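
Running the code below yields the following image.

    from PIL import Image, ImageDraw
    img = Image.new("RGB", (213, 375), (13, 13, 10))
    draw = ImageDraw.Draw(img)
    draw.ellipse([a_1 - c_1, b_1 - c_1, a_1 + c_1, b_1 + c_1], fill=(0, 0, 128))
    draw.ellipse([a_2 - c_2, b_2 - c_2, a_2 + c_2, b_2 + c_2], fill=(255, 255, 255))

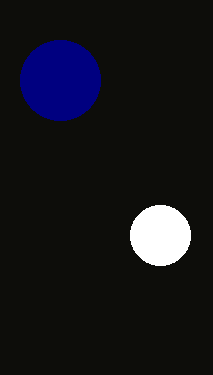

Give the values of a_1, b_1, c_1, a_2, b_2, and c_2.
a_1 = 60
b_1 = 80
c_1 = 40
a_2 = 160
b_2 = 235
c_2 = 30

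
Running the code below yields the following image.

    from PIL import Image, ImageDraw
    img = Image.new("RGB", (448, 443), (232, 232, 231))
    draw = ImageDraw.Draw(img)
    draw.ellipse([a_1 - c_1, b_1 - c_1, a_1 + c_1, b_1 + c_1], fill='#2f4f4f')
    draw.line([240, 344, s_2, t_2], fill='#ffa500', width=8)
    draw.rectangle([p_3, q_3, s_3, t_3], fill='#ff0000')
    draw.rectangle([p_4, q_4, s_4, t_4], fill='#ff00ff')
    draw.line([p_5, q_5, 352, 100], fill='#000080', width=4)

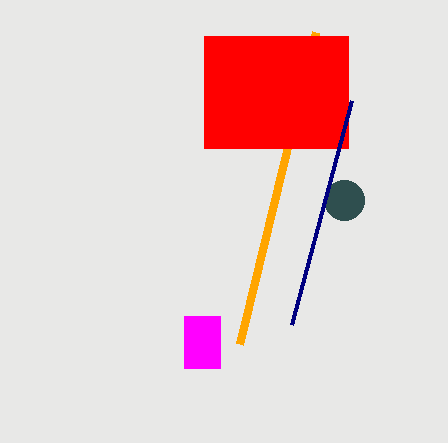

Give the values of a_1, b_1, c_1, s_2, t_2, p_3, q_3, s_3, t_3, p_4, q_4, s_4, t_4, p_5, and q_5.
a_1 = 344; b_1 = 200; c_1 = 20; s_2 = 316; t_2 = 32; p_3 = 204; q_3 = 36; s_3 = 348; t_3 = 148; p_4 = 184; q_4 = 316; s_4 = 220; t_4 = 368; p_5 = 292; q_5 = 324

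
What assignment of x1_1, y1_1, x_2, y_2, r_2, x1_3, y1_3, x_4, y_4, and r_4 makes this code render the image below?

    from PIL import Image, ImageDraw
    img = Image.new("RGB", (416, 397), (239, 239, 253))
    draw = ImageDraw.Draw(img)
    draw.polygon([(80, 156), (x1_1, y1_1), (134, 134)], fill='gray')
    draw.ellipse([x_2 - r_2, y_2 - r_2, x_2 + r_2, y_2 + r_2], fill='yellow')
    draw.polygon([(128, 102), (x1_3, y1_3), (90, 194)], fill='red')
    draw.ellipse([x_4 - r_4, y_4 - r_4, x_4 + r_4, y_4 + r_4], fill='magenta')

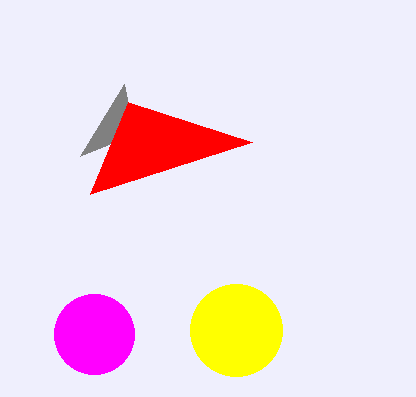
x1_1 = 124, y1_1 = 84, x_2 = 236, y_2 = 330, r_2 = 46, x1_3 = 252, y1_3 = 142, x_4 = 94, y_4 = 334, r_4 = 40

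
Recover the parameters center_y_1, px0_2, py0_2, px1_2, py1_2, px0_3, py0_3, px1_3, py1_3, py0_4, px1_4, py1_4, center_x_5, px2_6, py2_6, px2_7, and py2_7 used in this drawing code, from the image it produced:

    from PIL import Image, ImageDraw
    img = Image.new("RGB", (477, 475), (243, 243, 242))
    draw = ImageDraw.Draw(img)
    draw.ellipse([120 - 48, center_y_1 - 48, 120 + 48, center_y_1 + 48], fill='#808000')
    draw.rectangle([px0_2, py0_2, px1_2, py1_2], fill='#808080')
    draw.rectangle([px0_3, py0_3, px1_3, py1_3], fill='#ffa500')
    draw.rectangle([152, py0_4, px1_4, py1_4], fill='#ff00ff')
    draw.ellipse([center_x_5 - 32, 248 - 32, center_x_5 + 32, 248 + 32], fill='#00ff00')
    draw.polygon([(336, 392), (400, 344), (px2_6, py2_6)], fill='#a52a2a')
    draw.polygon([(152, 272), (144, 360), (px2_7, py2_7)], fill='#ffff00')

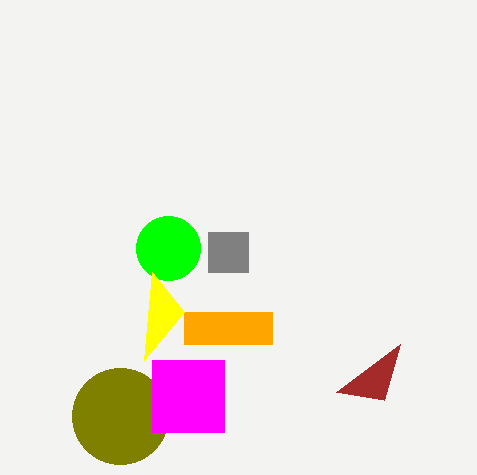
center_y_1 = 416; px0_2 = 208; py0_2 = 232; px1_2 = 248; py1_2 = 272; px0_3 = 184; py0_3 = 312; px1_3 = 272; py1_3 = 344; py0_4 = 360; px1_4 = 224; py1_4 = 432; center_x_5 = 168; px2_6 = 384; py2_6 = 400; px2_7 = 184; py2_7 = 312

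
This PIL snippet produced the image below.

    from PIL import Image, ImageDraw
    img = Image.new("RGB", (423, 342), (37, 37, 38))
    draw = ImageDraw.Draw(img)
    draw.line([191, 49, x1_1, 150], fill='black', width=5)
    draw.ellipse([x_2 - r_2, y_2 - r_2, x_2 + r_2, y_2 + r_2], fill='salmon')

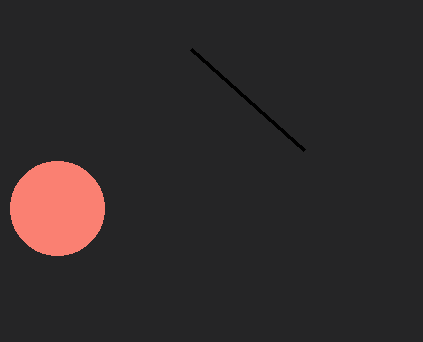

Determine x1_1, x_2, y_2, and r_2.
x1_1 = 304, x_2 = 57, y_2 = 208, r_2 = 47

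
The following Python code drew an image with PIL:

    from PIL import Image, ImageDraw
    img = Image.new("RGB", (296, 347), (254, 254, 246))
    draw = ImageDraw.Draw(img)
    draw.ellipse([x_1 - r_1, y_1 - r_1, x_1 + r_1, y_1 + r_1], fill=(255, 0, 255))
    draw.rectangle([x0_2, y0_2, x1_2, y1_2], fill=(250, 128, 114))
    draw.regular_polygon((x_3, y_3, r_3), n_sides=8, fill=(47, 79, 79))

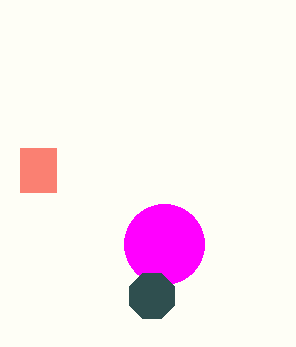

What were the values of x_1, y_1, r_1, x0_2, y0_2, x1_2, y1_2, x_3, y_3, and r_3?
x_1 = 164
y_1 = 244
r_1 = 40
x0_2 = 20
y0_2 = 148
x1_2 = 56
y1_2 = 192
x_3 = 152
y_3 = 296
r_3 = 24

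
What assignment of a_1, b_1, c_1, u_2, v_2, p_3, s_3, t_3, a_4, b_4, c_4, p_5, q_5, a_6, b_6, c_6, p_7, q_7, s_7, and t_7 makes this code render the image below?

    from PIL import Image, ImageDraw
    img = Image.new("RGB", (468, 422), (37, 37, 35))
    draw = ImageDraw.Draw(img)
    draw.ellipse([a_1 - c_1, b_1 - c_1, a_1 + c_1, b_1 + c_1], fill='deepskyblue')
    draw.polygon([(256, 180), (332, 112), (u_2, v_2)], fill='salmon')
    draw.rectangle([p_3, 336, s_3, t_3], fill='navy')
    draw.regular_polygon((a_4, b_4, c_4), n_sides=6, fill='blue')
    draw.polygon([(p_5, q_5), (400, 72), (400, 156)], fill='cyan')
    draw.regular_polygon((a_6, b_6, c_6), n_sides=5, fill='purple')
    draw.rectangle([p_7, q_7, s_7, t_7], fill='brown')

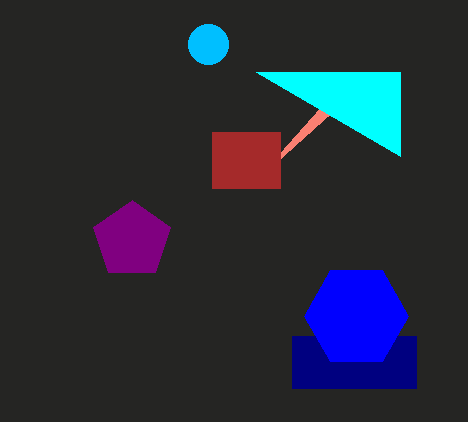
a_1 = 208
b_1 = 44
c_1 = 20
u_2 = 352
v_2 = 72
p_3 = 292
s_3 = 416
t_3 = 388
a_4 = 356
b_4 = 316
c_4 = 52
p_5 = 256
q_5 = 72
a_6 = 132
b_6 = 240
c_6 = 40
p_7 = 212
q_7 = 132
s_7 = 280
t_7 = 188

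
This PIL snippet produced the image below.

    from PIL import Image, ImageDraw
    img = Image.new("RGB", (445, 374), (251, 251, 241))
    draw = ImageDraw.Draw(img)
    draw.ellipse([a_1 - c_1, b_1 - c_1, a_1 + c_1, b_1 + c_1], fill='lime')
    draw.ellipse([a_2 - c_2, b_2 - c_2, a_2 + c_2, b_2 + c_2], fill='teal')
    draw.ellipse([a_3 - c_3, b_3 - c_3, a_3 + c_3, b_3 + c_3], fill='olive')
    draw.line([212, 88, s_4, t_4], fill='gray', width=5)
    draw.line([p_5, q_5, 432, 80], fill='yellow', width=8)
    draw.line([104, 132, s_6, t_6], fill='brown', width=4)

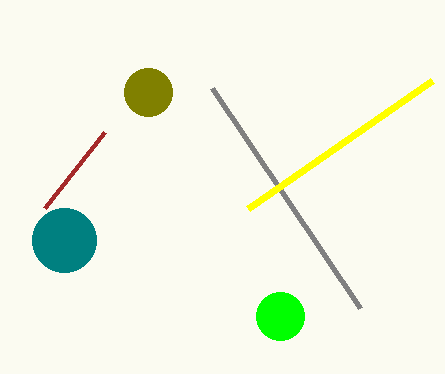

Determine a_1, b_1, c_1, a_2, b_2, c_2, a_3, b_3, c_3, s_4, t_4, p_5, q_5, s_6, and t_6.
a_1 = 280, b_1 = 316, c_1 = 24, a_2 = 64, b_2 = 240, c_2 = 32, a_3 = 148, b_3 = 92, c_3 = 24, s_4 = 360, t_4 = 308, p_5 = 248, q_5 = 208, s_6 = 44, t_6 = 208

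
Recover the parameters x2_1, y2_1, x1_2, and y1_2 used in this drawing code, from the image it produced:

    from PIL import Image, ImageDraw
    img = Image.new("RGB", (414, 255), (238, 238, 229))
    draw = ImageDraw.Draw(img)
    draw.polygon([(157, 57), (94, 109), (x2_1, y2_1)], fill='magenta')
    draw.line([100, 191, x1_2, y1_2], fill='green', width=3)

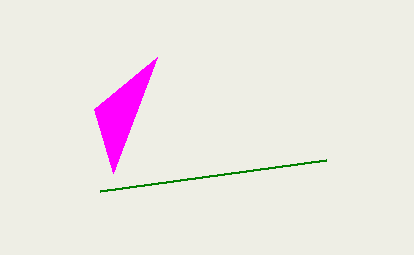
x2_1 = 113; y2_1 = 173; x1_2 = 326; y1_2 = 160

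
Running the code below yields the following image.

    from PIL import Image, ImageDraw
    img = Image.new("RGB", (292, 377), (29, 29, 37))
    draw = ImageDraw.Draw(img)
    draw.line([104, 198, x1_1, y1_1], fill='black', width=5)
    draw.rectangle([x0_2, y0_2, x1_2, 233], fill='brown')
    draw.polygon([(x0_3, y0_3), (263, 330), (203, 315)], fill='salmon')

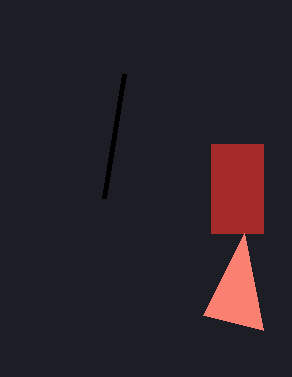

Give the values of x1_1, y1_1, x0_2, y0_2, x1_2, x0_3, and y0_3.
x1_1 = 124
y1_1 = 74
x0_2 = 211
y0_2 = 144
x1_2 = 263
x0_3 = 244
y0_3 = 233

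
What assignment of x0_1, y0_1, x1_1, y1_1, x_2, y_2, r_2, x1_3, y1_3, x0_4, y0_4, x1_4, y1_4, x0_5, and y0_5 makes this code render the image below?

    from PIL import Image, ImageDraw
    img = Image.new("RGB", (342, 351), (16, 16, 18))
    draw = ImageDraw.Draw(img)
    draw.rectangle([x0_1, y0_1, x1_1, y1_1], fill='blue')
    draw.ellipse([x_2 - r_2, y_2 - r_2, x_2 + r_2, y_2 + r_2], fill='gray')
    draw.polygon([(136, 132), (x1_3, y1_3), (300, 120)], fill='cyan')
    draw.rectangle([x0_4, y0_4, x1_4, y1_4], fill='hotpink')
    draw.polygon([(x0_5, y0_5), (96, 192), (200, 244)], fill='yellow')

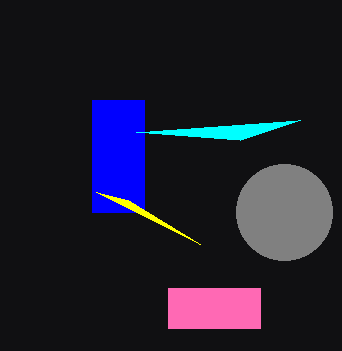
x0_1 = 92
y0_1 = 100
x1_1 = 144
y1_1 = 212
x_2 = 284
y_2 = 212
r_2 = 48
x1_3 = 240
y1_3 = 140
x0_4 = 168
y0_4 = 288
x1_4 = 260
y1_4 = 328
x0_5 = 128
y0_5 = 200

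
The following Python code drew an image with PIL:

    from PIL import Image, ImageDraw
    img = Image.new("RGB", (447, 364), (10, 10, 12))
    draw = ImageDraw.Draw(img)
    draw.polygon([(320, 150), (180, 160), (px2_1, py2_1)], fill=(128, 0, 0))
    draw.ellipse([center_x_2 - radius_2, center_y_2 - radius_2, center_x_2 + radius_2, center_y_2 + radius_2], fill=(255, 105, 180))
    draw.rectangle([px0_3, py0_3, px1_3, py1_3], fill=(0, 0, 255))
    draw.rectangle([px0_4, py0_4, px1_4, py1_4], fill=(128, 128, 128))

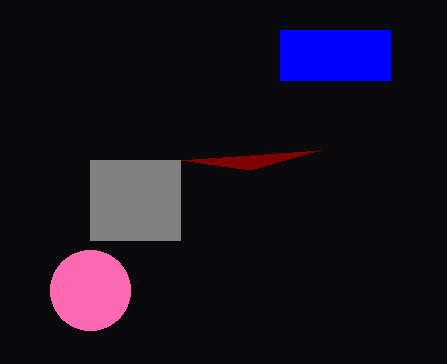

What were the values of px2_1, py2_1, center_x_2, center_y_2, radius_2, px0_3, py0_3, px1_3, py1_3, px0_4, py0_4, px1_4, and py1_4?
px2_1 = 250, py2_1 = 170, center_x_2 = 90, center_y_2 = 290, radius_2 = 40, px0_3 = 280, py0_3 = 30, px1_3 = 390, py1_3 = 80, px0_4 = 90, py0_4 = 160, px1_4 = 180, py1_4 = 240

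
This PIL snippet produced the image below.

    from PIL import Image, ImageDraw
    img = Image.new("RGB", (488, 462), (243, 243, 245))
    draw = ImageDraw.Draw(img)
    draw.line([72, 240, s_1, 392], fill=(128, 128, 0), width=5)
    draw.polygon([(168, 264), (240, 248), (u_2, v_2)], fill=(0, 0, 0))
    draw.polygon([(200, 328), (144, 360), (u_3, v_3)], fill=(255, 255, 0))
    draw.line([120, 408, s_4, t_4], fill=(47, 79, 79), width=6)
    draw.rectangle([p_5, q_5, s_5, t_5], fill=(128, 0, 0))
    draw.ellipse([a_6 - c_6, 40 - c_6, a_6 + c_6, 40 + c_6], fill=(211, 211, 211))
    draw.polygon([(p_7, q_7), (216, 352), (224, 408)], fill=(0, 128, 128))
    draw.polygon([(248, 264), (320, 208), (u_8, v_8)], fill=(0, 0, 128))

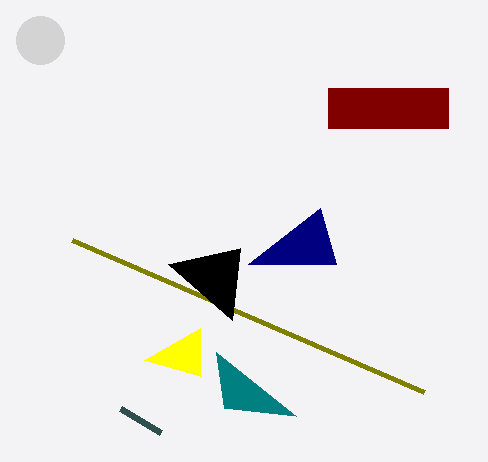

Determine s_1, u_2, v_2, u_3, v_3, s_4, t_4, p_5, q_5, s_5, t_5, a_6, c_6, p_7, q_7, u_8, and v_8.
s_1 = 424
u_2 = 232
v_2 = 320
u_3 = 200
v_3 = 376
s_4 = 160
t_4 = 432
p_5 = 328
q_5 = 88
s_5 = 448
t_5 = 128
a_6 = 40
c_6 = 24
p_7 = 296
q_7 = 416
u_8 = 336
v_8 = 264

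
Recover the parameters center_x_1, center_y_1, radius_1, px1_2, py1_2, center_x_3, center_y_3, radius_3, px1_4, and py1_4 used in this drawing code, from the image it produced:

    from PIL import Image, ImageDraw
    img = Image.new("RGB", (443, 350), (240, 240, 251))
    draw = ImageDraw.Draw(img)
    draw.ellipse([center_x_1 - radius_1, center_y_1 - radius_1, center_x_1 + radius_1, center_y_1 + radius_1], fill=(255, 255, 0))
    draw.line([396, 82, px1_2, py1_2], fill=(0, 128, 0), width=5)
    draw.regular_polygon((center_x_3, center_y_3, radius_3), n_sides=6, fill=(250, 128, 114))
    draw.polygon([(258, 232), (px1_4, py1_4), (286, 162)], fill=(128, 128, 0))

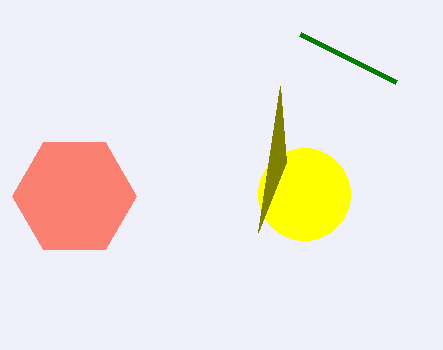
center_x_1 = 304, center_y_1 = 194, radius_1 = 46, px1_2 = 300, py1_2 = 34, center_x_3 = 74, center_y_3 = 196, radius_3 = 62, px1_4 = 280, py1_4 = 86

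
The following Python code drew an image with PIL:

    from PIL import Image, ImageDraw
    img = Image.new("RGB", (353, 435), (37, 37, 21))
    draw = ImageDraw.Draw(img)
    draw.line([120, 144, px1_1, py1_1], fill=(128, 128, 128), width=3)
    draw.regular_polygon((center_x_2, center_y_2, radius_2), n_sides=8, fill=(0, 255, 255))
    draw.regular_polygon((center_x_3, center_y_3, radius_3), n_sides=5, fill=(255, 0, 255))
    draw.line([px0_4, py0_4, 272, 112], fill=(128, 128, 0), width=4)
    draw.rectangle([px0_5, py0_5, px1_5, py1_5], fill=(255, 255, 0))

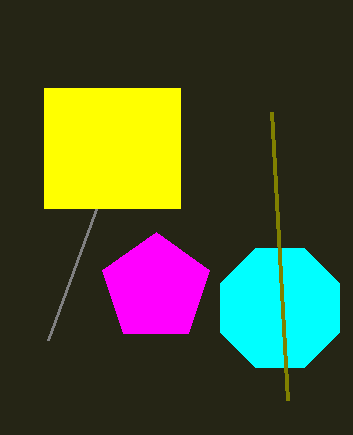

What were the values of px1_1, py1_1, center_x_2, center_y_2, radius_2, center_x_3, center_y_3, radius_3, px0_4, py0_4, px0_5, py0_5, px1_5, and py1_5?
px1_1 = 48; py1_1 = 340; center_x_2 = 280; center_y_2 = 308; radius_2 = 64; center_x_3 = 156; center_y_3 = 288; radius_3 = 56; px0_4 = 288; py0_4 = 400; px0_5 = 44; py0_5 = 88; px1_5 = 180; py1_5 = 208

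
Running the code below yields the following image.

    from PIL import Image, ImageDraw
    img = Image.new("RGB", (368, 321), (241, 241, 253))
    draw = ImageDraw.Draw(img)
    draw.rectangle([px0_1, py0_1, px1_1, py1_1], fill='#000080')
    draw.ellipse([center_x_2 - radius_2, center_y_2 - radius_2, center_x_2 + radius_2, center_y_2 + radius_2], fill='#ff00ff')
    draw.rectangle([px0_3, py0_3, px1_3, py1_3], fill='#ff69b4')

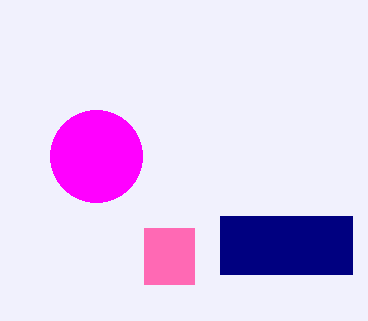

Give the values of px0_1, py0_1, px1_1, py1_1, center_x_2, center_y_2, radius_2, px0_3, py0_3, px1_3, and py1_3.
px0_1 = 220
py0_1 = 216
px1_1 = 352
py1_1 = 274
center_x_2 = 96
center_y_2 = 156
radius_2 = 46
px0_3 = 144
py0_3 = 228
px1_3 = 194
py1_3 = 284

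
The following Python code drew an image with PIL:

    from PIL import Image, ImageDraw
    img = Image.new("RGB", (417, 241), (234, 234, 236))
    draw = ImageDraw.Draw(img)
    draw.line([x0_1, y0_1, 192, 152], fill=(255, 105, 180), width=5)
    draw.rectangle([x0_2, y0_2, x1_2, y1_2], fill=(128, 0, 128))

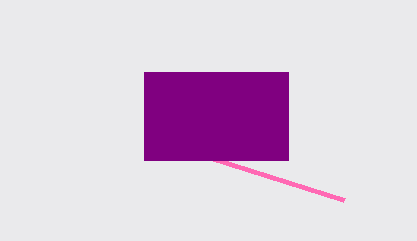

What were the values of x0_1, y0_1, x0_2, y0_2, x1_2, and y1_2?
x0_1 = 344; y0_1 = 200; x0_2 = 144; y0_2 = 72; x1_2 = 288; y1_2 = 160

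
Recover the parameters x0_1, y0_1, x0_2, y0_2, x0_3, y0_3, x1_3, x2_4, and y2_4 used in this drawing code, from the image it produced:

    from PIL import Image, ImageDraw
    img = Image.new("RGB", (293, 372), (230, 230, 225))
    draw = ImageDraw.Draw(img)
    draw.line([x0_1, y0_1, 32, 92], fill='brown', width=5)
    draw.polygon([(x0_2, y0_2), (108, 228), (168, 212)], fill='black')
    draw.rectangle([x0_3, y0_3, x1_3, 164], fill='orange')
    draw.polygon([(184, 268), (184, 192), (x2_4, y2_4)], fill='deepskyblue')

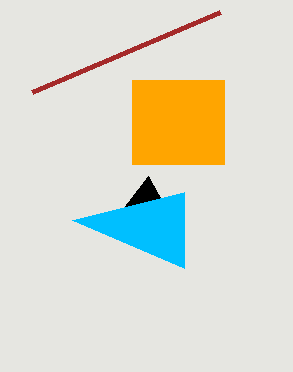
x0_1 = 220
y0_1 = 12
x0_2 = 148
y0_2 = 176
x0_3 = 132
y0_3 = 80
x1_3 = 224
x2_4 = 72
y2_4 = 220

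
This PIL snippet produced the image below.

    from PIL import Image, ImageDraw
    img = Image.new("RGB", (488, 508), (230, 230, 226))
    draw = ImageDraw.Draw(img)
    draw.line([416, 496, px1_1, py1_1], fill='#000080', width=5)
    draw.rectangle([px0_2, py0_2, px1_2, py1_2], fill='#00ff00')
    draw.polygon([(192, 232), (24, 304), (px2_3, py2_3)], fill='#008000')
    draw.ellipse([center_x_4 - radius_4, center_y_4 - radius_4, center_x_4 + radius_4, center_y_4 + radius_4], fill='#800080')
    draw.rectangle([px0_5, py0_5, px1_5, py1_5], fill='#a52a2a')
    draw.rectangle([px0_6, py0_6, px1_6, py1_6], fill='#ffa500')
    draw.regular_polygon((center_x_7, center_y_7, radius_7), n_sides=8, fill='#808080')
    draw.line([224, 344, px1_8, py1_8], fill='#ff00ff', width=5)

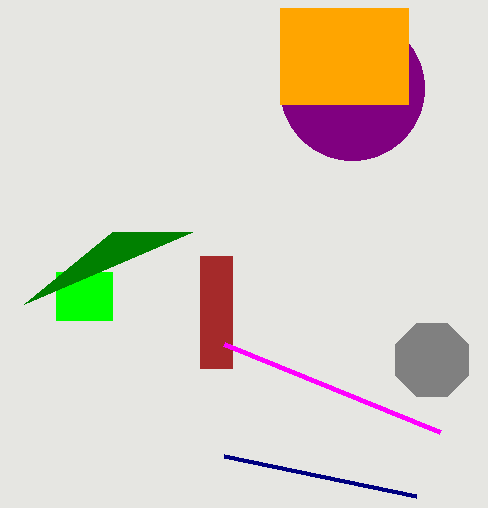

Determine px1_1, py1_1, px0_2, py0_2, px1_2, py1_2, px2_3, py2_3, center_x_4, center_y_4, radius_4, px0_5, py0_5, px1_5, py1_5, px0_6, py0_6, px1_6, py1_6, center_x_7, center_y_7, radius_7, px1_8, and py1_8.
px1_1 = 224; py1_1 = 456; px0_2 = 56; py0_2 = 272; px1_2 = 112; py1_2 = 320; px2_3 = 112; py2_3 = 232; center_x_4 = 352; center_y_4 = 88; radius_4 = 72; px0_5 = 200; py0_5 = 256; px1_5 = 232; py1_5 = 368; px0_6 = 280; py0_6 = 8; px1_6 = 408; py1_6 = 104; center_x_7 = 432; center_y_7 = 360; radius_7 = 40; px1_8 = 440; py1_8 = 432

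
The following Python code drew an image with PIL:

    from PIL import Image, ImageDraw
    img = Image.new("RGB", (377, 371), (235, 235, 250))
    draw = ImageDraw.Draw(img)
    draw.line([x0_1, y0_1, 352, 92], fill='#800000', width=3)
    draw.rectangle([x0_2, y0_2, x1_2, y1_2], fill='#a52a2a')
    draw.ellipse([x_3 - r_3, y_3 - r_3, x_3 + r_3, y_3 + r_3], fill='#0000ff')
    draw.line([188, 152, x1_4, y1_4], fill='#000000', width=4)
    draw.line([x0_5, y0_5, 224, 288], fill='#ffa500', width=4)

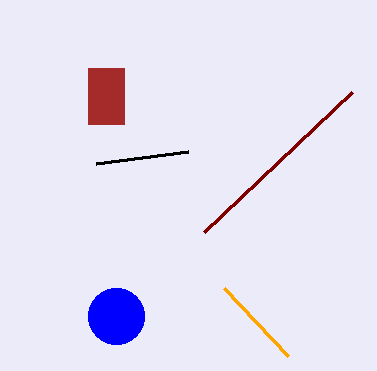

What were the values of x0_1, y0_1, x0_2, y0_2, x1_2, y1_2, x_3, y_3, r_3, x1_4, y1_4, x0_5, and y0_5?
x0_1 = 204, y0_1 = 232, x0_2 = 88, y0_2 = 68, x1_2 = 124, y1_2 = 124, x_3 = 116, y_3 = 316, r_3 = 28, x1_4 = 96, y1_4 = 164, x0_5 = 288, y0_5 = 356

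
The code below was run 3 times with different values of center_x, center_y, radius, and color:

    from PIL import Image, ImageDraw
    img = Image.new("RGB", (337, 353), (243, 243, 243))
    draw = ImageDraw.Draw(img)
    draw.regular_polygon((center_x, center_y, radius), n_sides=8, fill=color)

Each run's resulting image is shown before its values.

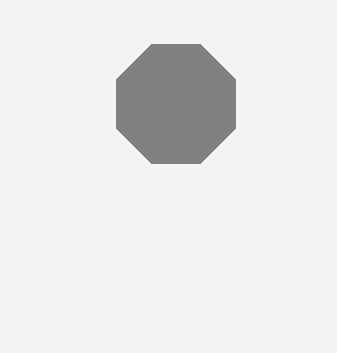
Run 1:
center_x = 176, center_y = 104, radius = 64, color = 'gray'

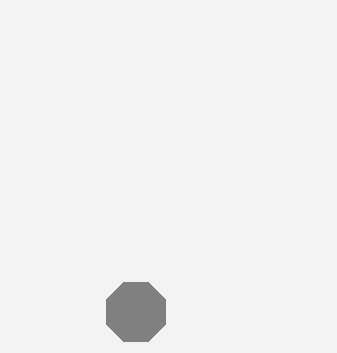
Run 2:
center_x = 136
center_y = 312
radius = 32
color = 'gray'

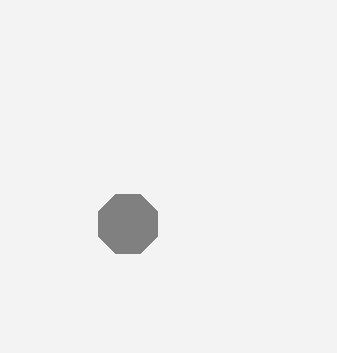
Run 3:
center_x = 128
center_y = 224
radius = 32
color = 'gray'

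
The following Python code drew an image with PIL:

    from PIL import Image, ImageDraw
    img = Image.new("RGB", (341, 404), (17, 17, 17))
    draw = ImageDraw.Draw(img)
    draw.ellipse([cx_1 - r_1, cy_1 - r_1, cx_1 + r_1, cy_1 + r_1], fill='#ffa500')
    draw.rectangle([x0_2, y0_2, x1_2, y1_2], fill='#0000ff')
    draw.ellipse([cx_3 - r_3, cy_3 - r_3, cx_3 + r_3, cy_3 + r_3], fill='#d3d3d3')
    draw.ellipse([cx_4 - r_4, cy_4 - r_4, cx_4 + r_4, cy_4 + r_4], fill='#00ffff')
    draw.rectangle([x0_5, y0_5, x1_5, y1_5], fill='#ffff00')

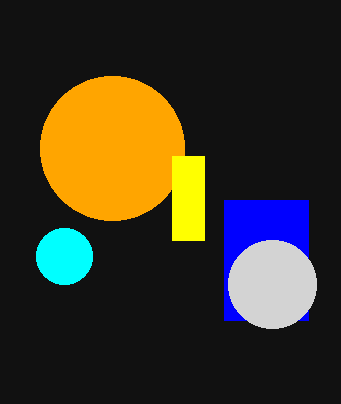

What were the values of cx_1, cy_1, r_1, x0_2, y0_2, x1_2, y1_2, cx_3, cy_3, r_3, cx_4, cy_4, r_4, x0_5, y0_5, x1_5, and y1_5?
cx_1 = 112; cy_1 = 148; r_1 = 72; x0_2 = 224; y0_2 = 200; x1_2 = 308; y1_2 = 320; cx_3 = 272; cy_3 = 284; r_3 = 44; cx_4 = 64; cy_4 = 256; r_4 = 28; x0_5 = 172; y0_5 = 156; x1_5 = 204; y1_5 = 240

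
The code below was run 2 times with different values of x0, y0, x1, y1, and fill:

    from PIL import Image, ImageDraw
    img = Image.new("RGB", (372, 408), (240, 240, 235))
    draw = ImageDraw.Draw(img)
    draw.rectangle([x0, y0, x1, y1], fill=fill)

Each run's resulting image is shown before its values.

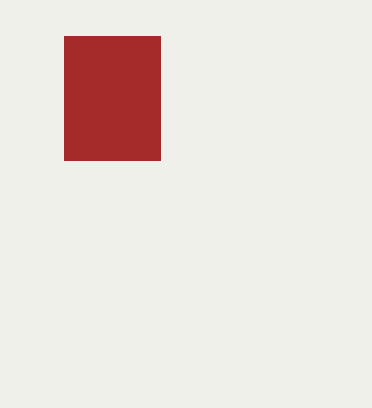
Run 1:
x0 = 64, y0 = 36, x1 = 160, y1 = 160, fill = 'brown'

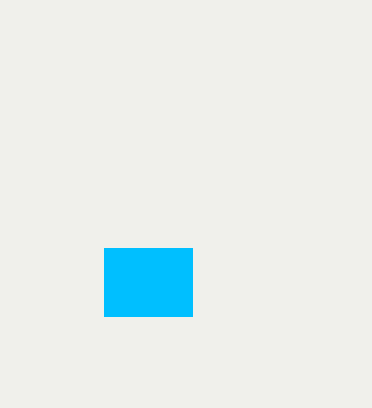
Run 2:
x0 = 104; y0 = 248; x1 = 192; y1 = 316; fill = 'deepskyblue'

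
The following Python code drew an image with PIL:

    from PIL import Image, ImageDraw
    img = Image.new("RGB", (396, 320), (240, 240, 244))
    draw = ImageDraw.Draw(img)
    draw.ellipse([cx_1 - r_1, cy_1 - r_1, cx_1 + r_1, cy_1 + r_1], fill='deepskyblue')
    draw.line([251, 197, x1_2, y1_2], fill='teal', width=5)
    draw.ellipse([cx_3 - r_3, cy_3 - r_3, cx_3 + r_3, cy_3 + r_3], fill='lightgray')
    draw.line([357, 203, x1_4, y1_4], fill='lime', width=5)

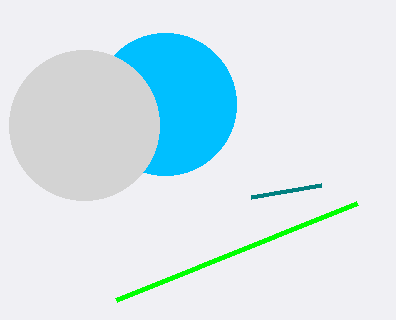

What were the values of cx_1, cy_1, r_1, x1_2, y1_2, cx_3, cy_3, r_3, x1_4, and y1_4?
cx_1 = 165, cy_1 = 104, r_1 = 71, x1_2 = 321, y1_2 = 185, cx_3 = 84, cy_3 = 125, r_3 = 75, x1_4 = 116, y1_4 = 300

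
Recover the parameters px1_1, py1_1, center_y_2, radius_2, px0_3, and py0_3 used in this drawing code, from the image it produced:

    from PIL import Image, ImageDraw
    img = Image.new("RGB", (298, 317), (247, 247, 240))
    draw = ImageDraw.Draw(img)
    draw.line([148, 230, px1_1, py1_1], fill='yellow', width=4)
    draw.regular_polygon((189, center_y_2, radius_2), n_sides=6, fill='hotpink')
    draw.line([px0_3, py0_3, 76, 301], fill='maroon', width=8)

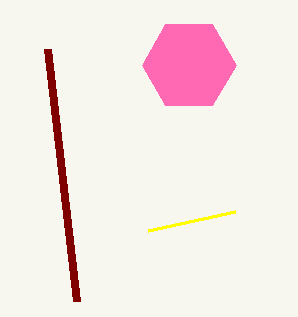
px1_1 = 235
py1_1 = 211
center_y_2 = 65
radius_2 = 47
px0_3 = 47
py0_3 = 49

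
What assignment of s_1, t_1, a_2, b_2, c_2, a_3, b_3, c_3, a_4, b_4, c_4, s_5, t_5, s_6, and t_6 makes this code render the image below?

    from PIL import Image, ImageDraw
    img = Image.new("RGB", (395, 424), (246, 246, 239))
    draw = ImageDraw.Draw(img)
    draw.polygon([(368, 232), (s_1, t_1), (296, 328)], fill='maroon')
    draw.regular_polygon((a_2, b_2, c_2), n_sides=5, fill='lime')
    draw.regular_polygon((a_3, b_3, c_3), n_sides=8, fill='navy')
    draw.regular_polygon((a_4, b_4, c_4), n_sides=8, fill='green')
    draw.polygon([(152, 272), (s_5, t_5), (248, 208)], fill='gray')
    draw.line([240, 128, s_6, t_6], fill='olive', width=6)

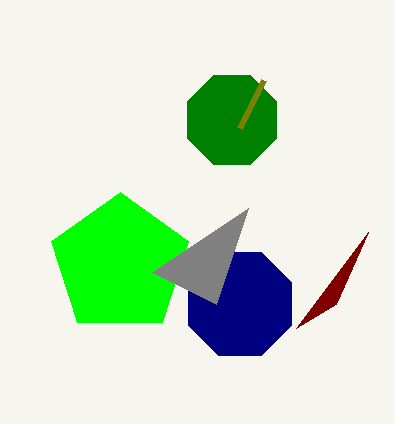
s_1 = 336; t_1 = 304; a_2 = 120; b_2 = 264; c_2 = 72; a_3 = 240; b_3 = 304; c_3 = 56; a_4 = 232; b_4 = 120; c_4 = 48; s_5 = 216; t_5 = 304; s_6 = 264; t_6 = 80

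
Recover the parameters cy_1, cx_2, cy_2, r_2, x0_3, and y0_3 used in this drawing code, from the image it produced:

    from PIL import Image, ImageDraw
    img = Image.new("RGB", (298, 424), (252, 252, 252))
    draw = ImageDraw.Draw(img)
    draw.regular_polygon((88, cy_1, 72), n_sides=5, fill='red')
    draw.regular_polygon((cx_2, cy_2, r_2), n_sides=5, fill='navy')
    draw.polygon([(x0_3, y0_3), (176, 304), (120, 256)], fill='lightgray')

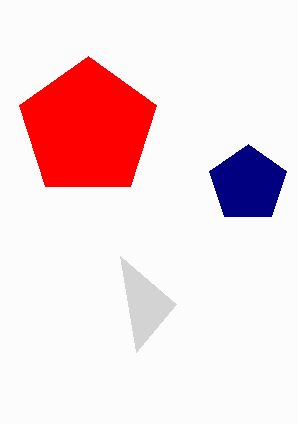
cy_1 = 128; cx_2 = 248; cy_2 = 184; r_2 = 40; x0_3 = 136; y0_3 = 352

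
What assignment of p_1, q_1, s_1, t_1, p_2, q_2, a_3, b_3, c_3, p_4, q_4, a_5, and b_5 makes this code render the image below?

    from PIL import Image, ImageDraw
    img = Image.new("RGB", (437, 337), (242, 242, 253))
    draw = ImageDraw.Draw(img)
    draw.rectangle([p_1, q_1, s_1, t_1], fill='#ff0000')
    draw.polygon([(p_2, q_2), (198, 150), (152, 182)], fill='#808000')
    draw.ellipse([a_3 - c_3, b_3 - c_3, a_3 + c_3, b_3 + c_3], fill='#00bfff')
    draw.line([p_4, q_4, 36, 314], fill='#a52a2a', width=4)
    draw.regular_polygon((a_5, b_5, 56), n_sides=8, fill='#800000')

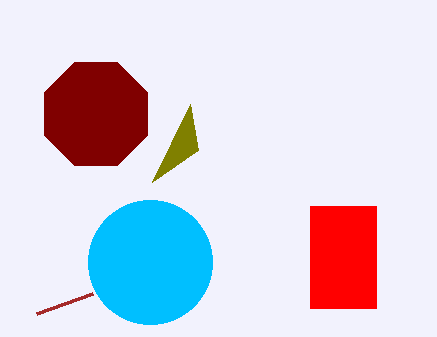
p_1 = 310
q_1 = 206
s_1 = 376
t_1 = 308
p_2 = 190
q_2 = 104
a_3 = 150
b_3 = 262
c_3 = 62
p_4 = 92
q_4 = 294
a_5 = 96
b_5 = 114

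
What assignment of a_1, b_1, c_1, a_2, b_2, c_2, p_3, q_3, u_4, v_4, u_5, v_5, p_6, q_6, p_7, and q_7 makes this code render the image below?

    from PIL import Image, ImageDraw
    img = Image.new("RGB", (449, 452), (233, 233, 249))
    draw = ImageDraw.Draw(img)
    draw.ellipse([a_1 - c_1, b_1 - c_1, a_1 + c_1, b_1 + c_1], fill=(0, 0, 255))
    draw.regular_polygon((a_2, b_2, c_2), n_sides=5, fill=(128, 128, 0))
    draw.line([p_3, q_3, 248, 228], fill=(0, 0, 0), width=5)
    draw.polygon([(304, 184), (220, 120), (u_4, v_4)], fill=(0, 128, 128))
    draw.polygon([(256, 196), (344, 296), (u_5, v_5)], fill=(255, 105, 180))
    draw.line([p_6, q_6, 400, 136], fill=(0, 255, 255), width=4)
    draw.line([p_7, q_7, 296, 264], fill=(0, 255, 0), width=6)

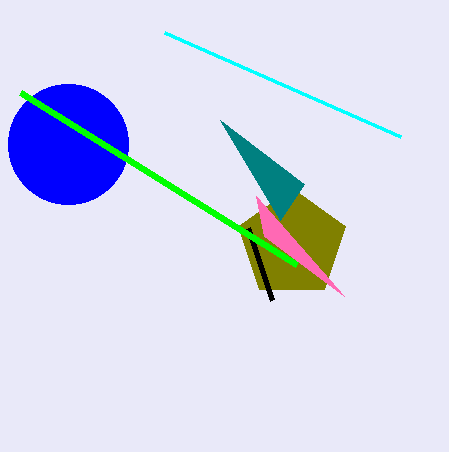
a_1 = 68, b_1 = 144, c_1 = 60, a_2 = 292, b_2 = 244, c_2 = 56, p_3 = 272, q_3 = 300, u_4 = 280, v_4 = 220, u_5 = 264, v_5 = 236, p_6 = 164, q_6 = 32, p_7 = 20, q_7 = 92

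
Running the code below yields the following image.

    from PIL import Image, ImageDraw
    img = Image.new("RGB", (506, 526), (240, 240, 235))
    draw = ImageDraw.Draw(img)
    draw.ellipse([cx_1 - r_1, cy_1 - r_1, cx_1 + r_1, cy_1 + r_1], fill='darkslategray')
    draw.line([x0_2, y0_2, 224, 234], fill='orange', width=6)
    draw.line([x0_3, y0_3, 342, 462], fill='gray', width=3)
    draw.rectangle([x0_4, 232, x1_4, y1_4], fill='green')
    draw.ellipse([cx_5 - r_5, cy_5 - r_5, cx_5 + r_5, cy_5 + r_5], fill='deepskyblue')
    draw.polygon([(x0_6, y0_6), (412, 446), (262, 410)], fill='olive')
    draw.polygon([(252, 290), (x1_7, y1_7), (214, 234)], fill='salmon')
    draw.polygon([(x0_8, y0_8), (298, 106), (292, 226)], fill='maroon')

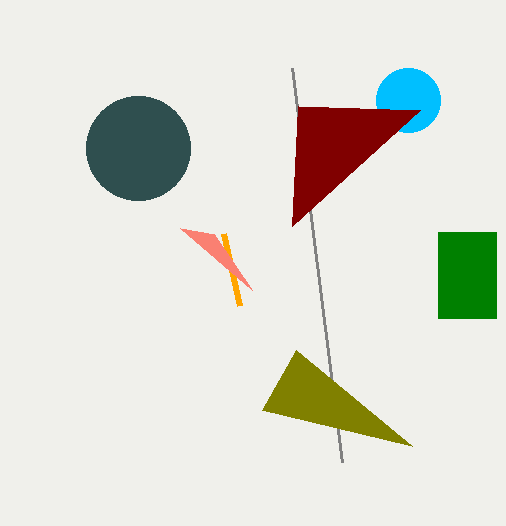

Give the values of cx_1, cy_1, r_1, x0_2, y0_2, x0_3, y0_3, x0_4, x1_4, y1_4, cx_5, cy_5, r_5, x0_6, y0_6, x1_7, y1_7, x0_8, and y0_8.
cx_1 = 138, cy_1 = 148, r_1 = 52, x0_2 = 240, y0_2 = 306, x0_3 = 292, y0_3 = 68, x0_4 = 438, x1_4 = 496, y1_4 = 318, cx_5 = 408, cy_5 = 100, r_5 = 32, x0_6 = 296, y0_6 = 350, x1_7 = 180, y1_7 = 228, x0_8 = 420, y0_8 = 110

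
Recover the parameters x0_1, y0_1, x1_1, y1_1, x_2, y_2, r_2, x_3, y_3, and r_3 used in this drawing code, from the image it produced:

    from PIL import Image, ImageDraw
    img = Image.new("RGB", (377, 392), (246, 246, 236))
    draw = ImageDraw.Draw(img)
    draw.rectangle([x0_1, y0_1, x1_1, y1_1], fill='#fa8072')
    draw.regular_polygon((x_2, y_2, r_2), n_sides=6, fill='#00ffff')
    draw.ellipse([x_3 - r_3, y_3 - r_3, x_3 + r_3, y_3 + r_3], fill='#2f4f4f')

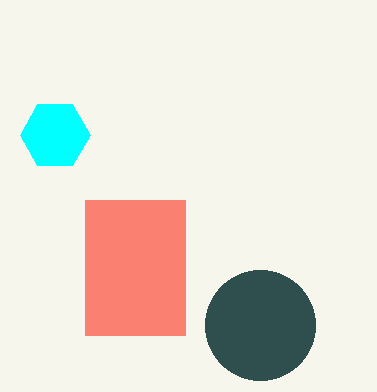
x0_1 = 85, y0_1 = 200, x1_1 = 185, y1_1 = 335, x_2 = 55, y_2 = 135, r_2 = 35, x_3 = 260, y_3 = 325, r_3 = 55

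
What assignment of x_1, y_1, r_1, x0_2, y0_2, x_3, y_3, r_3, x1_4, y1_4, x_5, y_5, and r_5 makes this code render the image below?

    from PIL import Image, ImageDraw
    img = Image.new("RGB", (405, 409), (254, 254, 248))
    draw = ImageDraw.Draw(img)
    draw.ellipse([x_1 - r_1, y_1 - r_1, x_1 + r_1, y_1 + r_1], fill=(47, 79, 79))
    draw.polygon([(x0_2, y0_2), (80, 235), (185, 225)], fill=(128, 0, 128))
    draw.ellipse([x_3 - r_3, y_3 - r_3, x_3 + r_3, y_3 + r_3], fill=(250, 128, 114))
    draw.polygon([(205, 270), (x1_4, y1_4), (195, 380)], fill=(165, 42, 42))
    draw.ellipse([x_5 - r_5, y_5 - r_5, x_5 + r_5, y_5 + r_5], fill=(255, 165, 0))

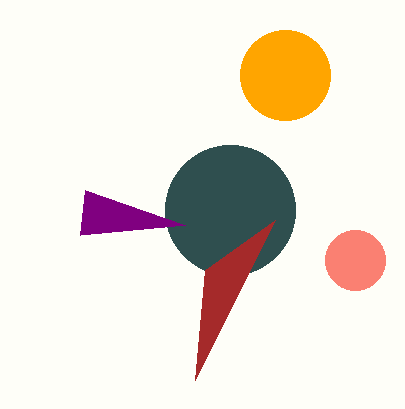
x_1 = 230, y_1 = 210, r_1 = 65, x0_2 = 85, y0_2 = 190, x_3 = 355, y_3 = 260, r_3 = 30, x1_4 = 275, y1_4 = 220, x_5 = 285, y_5 = 75, r_5 = 45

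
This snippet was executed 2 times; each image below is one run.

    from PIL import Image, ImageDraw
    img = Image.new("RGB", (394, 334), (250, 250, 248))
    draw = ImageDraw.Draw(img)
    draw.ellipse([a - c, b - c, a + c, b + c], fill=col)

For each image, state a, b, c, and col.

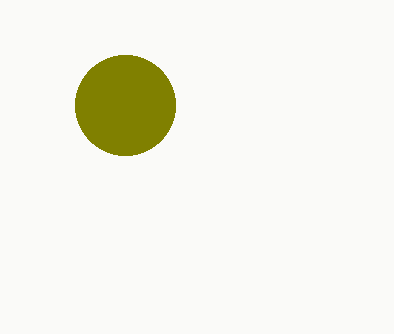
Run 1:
a = 125
b = 105
c = 50
col = 'olive'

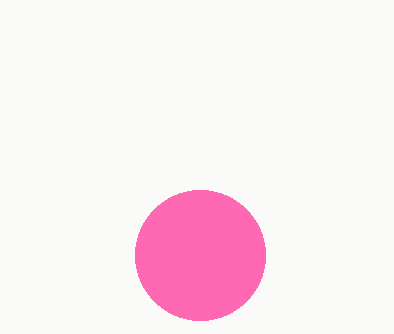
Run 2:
a = 200
b = 255
c = 65
col = 'hotpink'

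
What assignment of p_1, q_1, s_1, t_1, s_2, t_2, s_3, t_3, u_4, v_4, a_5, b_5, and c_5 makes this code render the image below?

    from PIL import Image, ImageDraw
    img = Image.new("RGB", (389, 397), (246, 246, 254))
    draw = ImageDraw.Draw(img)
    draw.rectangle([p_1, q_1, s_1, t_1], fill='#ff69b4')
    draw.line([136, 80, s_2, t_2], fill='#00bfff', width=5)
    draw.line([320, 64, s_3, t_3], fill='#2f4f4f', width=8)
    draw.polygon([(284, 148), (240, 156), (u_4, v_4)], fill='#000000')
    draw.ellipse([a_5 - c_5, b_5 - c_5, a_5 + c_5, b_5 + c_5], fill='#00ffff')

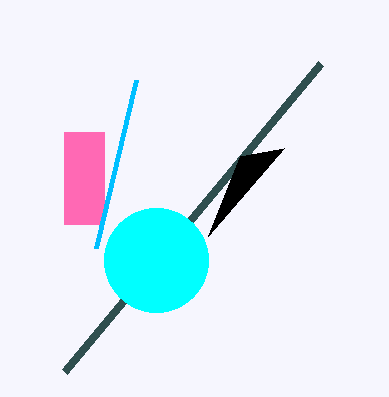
p_1 = 64; q_1 = 132; s_1 = 104; t_1 = 224; s_2 = 96; t_2 = 248; s_3 = 64; t_3 = 372; u_4 = 208; v_4 = 236; a_5 = 156; b_5 = 260; c_5 = 52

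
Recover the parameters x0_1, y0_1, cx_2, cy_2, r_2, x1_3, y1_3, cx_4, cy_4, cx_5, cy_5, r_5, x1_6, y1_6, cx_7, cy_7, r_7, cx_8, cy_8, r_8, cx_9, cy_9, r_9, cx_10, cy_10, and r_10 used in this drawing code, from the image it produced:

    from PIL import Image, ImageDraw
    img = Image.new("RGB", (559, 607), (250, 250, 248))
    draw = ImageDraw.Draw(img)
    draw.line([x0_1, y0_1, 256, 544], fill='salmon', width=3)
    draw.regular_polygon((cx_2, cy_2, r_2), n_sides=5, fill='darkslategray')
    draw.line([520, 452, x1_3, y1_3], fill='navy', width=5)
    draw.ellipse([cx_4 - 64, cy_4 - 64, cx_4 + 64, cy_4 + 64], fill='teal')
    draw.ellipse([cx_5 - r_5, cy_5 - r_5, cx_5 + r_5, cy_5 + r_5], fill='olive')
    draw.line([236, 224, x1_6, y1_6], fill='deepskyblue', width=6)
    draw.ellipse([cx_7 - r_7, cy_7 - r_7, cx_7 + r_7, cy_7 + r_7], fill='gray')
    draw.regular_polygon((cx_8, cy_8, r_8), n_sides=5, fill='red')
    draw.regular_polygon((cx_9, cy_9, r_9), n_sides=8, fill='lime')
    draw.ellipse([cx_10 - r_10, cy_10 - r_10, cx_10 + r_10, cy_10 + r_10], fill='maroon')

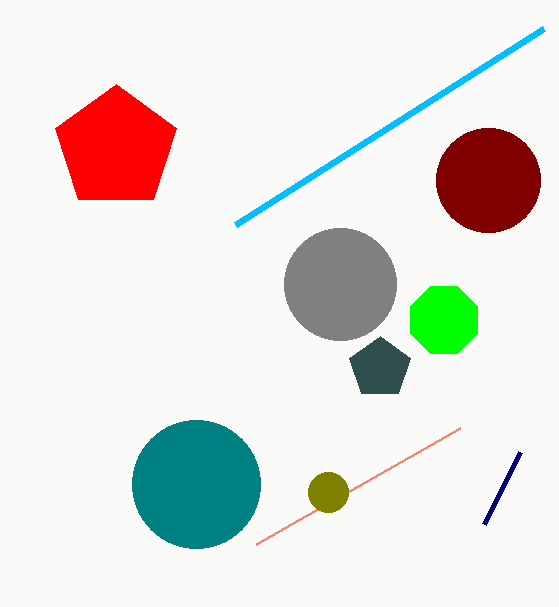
x0_1 = 460; y0_1 = 428; cx_2 = 380; cy_2 = 368; r_2 = 32; x1_3 = 484; y1_3 = 524; cx_4 = 196; cy_4 = 484; cx_5 = 328; cy_5 = 492; r_5 = 20; x1_6 = 544; y1_6 = 28; cx_7 = 340; cy_7 = 284; r_7 = 56; cx_8 = 116; cy_8 = 148; r_8 = 64; cx_9 = 444; cy_9 = 320; r_9 = 36; cx_10 = 488; cy_10 = 180; r_10 = 52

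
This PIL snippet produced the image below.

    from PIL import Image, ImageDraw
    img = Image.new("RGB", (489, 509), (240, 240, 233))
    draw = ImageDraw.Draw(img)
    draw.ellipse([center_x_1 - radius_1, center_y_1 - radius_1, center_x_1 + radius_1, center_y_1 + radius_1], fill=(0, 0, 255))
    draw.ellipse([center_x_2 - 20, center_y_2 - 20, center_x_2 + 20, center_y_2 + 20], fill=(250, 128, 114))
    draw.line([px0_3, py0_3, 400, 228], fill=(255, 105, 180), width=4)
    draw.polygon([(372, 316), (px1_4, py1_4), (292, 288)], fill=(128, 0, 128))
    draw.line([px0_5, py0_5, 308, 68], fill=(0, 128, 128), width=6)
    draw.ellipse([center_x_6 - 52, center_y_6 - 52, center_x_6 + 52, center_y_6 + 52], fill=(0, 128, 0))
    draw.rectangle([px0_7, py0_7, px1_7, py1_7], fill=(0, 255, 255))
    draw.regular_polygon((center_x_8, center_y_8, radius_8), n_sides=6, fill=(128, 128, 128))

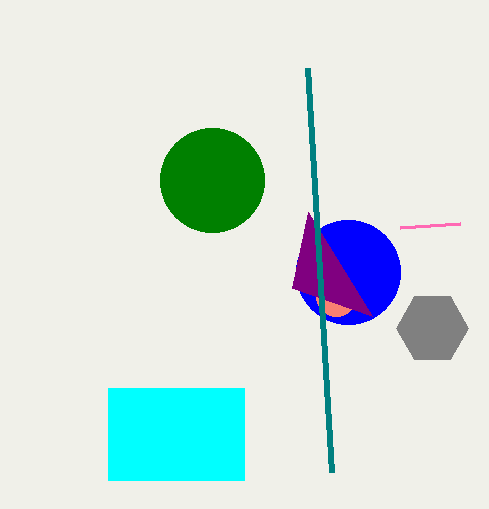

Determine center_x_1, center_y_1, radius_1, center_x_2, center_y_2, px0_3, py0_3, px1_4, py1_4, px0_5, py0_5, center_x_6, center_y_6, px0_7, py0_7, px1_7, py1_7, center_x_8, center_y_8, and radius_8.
center_x_1 = 348, center_y_1 = 272, radius_1 = 52, center_x_2 = 336, center_y_2 = 296, px0_3 = 460, py0_3 = 224, px1_4 = 308, py1_4 = 212, px0_5 = 332, py0_5 = 472, center_x_6 = 212, center_y_6 = 180, px0_7 = 108, py0_7 = 388, px1_7 = 244, py1_7 = 480, center_x_8 = 432, center_y_8 = 328, radius_8 = 36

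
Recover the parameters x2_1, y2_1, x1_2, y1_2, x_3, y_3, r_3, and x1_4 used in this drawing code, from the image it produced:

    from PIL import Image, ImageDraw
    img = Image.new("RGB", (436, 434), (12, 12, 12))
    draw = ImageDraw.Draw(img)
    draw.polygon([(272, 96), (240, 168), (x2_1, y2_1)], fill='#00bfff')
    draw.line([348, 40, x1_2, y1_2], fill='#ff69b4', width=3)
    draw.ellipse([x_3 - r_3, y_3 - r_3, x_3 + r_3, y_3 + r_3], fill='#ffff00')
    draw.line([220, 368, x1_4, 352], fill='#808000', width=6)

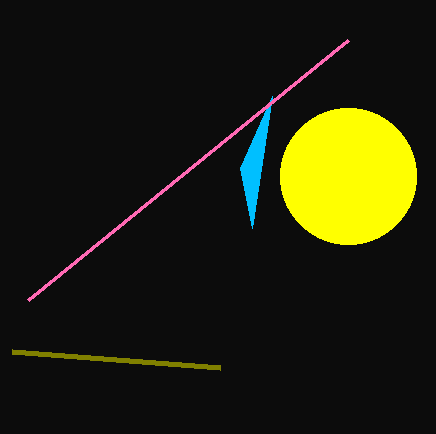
x2_1 = 252; y2_1 = 228; x1_2 = 28; y1_2 = 300; x_3 = 348; y_3 = 176; r_3 = 68; x1_4 = 12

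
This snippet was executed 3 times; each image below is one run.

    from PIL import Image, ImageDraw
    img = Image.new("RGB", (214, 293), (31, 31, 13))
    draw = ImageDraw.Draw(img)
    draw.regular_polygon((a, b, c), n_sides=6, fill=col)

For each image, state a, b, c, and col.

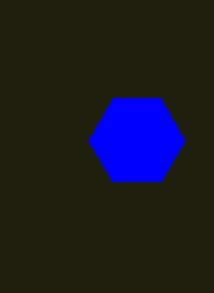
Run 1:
a = 136; b = 140; c = 48; col = 'blue'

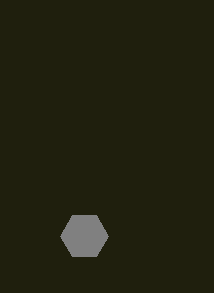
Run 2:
a = 84
b = 236
c = 24
col = 'gray'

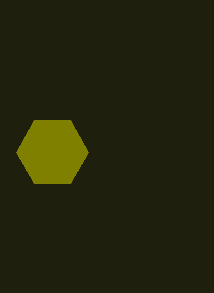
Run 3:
a = 52, b = 152, c = 36, col = 'olive'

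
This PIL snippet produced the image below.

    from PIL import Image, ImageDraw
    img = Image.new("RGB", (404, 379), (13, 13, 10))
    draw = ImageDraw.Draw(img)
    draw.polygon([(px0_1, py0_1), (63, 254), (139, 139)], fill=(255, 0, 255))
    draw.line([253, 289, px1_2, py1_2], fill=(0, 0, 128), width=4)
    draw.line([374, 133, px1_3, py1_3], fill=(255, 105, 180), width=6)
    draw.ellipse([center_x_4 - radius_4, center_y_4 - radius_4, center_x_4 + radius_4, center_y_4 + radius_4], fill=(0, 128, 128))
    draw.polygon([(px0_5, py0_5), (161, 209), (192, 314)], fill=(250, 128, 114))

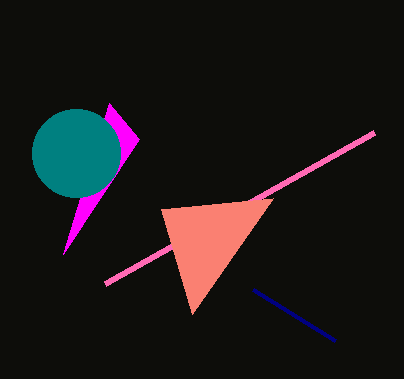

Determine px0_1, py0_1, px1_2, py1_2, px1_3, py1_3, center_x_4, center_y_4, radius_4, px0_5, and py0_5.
px0_1 = 109, py0_1 = 103, px1_2 = 335, py1_2 = 340, px1_3 = 105, py1_3 = 284, center_x_4 = 76, center_y_4 = 153, radius_4 = 44, px0_5 = 273, py0_5 = 198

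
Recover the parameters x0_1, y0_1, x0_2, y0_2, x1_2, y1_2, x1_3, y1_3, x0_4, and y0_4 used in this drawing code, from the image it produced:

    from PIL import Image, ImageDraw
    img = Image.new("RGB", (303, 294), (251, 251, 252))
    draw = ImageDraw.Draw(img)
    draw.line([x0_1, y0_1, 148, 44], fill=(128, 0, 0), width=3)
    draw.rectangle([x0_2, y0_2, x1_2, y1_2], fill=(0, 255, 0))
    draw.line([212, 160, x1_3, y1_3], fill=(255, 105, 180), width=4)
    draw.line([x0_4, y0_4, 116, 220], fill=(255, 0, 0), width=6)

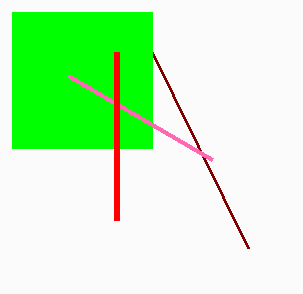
x0_1 = 248
y0_1 = 248
x0_2 = 12
y0_2 = 12
x1_2 = 152
y1_2 = 148
x1_3 = 68
y1_3 = 76
x0_4 = 116
y0_4 = 52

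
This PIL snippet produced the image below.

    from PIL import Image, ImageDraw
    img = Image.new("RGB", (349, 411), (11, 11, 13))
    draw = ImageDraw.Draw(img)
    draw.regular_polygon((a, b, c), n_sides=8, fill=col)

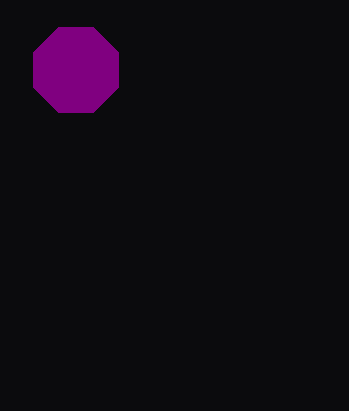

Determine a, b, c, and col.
a = 76; b = 70; c = 46; col = 'purple'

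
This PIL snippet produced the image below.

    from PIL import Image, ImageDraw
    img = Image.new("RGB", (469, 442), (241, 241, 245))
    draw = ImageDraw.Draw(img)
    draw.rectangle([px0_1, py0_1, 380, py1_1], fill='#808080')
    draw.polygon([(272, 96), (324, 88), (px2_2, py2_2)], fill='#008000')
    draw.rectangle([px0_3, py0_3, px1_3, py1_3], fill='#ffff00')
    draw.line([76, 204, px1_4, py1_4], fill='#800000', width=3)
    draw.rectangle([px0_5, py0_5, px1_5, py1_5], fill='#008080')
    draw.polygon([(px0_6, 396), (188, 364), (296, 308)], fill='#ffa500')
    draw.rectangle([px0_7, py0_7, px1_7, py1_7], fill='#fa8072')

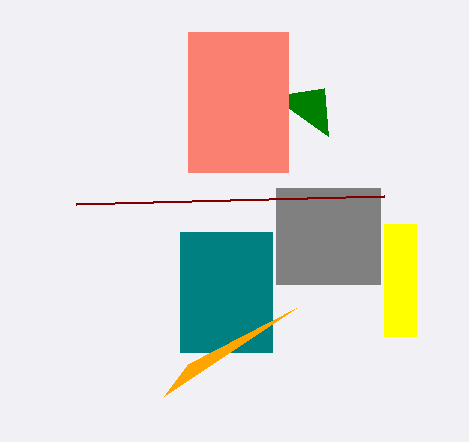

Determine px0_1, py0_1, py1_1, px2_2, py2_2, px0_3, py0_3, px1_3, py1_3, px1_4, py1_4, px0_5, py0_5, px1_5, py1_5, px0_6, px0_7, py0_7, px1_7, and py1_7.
px0_1 = 276; py0_1 = 188; py1_1 = 284; px2_2 = 328; py2_2 = 136; px0_3 = 384; py0_3 = 224; px1_3 = 416; py1_3 = 336; px1_4 = 384; py1_4 = 196; px0_5 = 180; py0_5 = 232; px1_5 = 272; py1_5 = 352; px0_6 = 164; px0_7 = 188; py0_7 = 32; px1_7 = 288; py1_7 = 172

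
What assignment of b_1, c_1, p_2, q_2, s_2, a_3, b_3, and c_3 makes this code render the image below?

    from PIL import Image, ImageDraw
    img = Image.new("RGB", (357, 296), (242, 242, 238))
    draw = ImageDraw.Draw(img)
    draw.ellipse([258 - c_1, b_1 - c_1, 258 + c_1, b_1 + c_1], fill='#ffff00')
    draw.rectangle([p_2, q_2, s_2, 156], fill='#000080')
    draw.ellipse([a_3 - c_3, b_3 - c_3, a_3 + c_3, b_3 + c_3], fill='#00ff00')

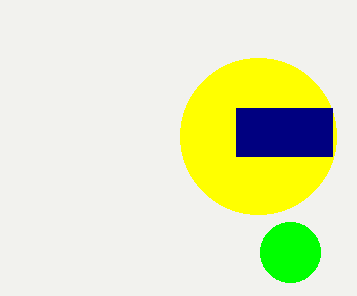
b_1 = 136, c_1 = 78, p_2 = 236, q_2 = 108, s_2 = 332, a_3 = 290, b_3 = 252, c_3 = 30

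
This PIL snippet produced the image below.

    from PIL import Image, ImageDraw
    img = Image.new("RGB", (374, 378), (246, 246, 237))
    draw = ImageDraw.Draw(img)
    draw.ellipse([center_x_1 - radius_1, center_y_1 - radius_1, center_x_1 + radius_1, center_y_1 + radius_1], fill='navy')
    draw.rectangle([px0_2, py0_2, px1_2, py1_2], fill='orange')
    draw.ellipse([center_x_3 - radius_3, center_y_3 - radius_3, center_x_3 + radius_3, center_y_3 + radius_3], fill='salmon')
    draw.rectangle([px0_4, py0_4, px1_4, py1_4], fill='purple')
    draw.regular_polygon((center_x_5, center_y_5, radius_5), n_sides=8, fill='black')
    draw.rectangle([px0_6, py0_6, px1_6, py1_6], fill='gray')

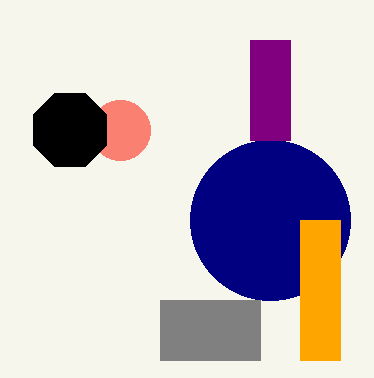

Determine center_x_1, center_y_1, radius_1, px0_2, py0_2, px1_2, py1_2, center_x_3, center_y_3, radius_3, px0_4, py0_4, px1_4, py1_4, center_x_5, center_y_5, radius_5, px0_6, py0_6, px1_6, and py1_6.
center_x_1 = 270; center_y_1 = 220; radius_1 = 80; px0_2 = 300; py0_2 = 220; px1_2 = 340; py1_2 = 360; center_x_3 = 120; center_y_3 = 130; radius_3 = 30; px0_4 = 250; py0_4 = 40; px1_4 = 290; py1_4 = 140; center_x_5 = 70; center_y_5 = 130; radius_5 = 40; px0_6 = 160; py0_6 = 300; px1_6 = 260; py1_6 = 360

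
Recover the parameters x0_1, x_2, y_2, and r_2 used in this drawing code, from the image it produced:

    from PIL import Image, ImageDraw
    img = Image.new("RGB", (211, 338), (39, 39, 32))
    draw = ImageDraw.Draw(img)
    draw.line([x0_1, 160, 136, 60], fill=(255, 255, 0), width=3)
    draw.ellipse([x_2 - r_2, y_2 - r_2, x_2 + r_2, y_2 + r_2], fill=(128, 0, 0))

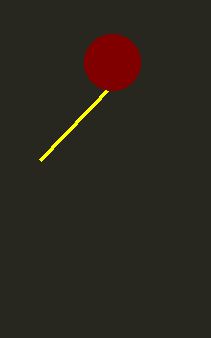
x0_1 = 40; x_2 = 112; y_2 = 62; r_2 = 28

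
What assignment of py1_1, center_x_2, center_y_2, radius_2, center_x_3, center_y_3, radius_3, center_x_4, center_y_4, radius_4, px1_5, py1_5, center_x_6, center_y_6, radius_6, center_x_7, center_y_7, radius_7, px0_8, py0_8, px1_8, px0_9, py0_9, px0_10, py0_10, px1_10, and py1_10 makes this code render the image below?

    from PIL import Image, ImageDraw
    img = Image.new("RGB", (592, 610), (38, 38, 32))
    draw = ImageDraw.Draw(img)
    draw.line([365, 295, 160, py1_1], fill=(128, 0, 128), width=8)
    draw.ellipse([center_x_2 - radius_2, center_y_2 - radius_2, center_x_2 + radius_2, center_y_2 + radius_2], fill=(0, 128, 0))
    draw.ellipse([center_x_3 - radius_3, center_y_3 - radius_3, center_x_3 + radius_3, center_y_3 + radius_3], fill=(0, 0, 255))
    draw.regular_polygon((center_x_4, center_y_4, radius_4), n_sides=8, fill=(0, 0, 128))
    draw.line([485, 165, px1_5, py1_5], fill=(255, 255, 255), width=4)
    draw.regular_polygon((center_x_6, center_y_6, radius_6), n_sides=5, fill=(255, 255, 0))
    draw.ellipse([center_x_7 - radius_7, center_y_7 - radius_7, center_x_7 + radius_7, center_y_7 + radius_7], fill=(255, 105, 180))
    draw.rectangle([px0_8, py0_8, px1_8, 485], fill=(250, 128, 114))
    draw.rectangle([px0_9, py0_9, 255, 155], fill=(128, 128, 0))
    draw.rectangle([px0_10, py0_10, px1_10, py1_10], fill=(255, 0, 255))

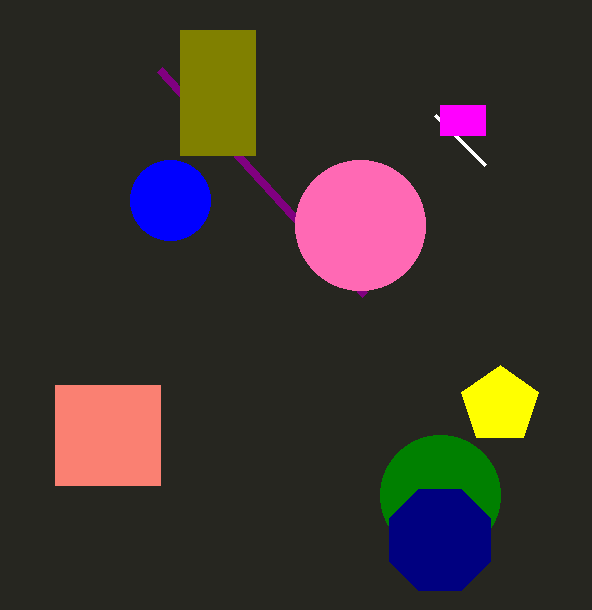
py1_1 = 70
center_x_2 = 440
center_y_2 = 495
radius_2 = 60
center_x_3 = 170
center_y_3 = 200
radius_3 = 40
center_x_4 = 440
center_y_4 = 540
radius_4 = 55
px1_5 = 435
py1_5 = 115
center_x_6 = 500
center_y_6 = 405
radius_6 = 40
center_x_7 = 360
center_y_7 = 225
radius_7 = 65
px0_8 = 55
py0_8 = 385
px1_8 = 160
px0_9 = 180
py0_9 = 30
px0_10 = 440
py0_10 = 105
px1_10 = 485
py1_10 = 135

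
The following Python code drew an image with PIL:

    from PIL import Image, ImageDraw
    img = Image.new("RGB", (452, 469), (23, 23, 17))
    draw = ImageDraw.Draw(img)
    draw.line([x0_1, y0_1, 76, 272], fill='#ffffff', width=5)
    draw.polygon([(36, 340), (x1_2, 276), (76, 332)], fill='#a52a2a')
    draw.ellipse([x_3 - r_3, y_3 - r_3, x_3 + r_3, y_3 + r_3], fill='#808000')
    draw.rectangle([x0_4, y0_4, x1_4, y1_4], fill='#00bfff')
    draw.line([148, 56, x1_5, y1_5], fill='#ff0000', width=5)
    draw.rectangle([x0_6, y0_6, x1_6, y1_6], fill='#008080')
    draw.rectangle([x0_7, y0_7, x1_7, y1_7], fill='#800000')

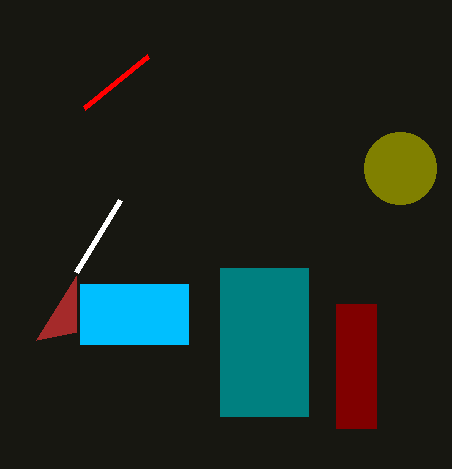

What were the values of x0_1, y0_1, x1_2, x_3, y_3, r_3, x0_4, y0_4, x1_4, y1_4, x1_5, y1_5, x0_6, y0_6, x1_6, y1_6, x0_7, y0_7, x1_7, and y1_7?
x0_1 = 120; y0_1 = 200; x1_2 = 76; x_3 = 400; y_3 = 168; r_3 = 36; x0_4 = 80; y0_4 = 284; x1_4 = 188; y1_4 = 344; x1_5 = 84; y1_5 = 108; x0_6 = 220; y0_6 = 268; x1_6 = 308; y1_6 = 416; x0_7 = 336; y0_7 = 304; x1_7 = 376; y1_7 = 428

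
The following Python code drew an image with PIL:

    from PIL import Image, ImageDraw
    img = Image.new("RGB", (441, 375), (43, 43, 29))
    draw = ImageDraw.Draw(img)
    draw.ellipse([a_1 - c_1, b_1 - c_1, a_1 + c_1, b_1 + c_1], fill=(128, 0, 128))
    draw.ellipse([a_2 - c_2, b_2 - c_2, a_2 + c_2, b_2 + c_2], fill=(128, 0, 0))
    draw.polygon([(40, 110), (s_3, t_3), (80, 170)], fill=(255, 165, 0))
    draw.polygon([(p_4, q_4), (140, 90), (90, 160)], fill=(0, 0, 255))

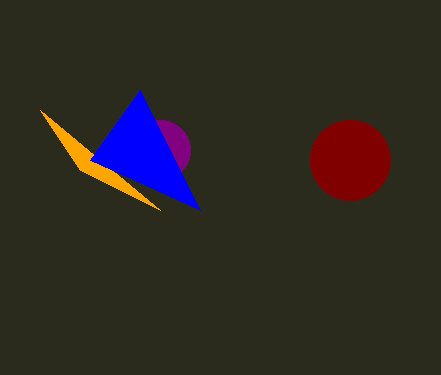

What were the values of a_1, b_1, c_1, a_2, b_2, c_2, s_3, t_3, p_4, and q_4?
a_1 = 160
b_1 = 150
c_1 = 30
a_2 = 350
b_2 = 160
c_2 = 40
s_3 = 160
t_3 = 210
p_4 = 200
q_4 = 210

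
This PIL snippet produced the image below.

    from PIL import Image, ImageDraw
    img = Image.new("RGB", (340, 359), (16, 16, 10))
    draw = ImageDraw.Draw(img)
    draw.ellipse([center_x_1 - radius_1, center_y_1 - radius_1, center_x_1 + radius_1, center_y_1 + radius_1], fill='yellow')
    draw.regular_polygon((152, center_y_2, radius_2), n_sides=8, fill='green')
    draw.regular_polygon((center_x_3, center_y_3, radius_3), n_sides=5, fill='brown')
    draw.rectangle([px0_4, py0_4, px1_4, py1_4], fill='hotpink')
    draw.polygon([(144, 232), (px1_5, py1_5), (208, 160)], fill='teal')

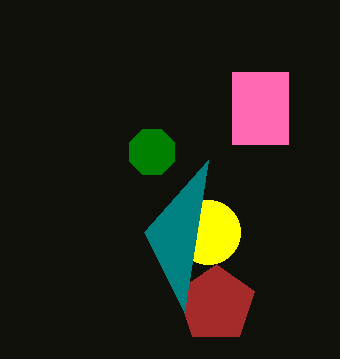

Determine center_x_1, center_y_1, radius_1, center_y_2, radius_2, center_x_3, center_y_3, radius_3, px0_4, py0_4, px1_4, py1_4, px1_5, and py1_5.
center_x_1 = 208, center_y_1 = 232, radius_1 = 32, center_y_2 = 152, radius_2 = 24, center_x_3 = 216, center_y_3 = 304, radius_3 = 40, px0_4 = 232, py0_4 = 72, px1_4 = 288, py1_4 = 144, px1_5 = 184, py1_5 = 312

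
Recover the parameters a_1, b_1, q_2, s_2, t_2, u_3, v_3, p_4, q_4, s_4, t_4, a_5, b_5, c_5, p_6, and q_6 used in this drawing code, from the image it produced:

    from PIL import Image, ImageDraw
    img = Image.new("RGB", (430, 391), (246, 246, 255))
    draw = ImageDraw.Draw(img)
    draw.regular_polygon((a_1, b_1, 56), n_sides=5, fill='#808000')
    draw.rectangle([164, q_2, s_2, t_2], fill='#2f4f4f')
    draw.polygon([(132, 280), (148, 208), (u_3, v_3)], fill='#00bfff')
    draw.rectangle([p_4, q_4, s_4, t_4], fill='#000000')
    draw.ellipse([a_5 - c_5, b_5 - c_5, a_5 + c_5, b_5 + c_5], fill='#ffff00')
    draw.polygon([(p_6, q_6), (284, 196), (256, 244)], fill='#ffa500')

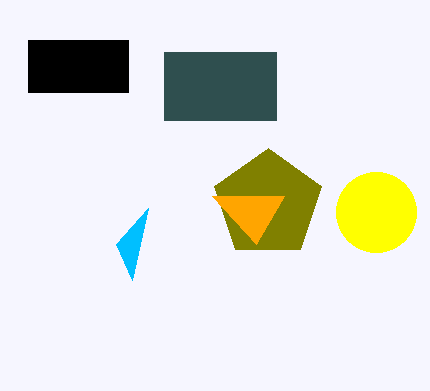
a_1 = 268
b_1 = 204
q_2 = 52
s_2 = 276
t_2 = 120
u_3 = 116
v_3 = 244
p_4 = 28
q_4 = 40
s_4 = 128
t_4 = 92
a_5 = 376
b_5 = 212
c_5 = 40
p_6 = 212
q_6 = 196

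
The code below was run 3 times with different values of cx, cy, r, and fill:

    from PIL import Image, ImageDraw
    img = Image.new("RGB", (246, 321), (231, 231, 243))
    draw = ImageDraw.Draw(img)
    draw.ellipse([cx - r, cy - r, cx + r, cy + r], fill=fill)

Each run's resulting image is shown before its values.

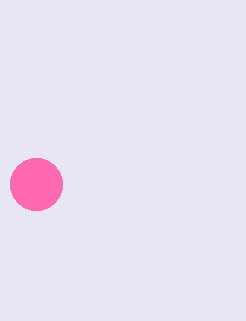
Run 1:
cx = 36; cy = 184; r = 26; fill = 'hotpink'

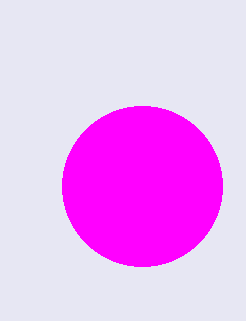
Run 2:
cx = 142
cy = 186
r = 80
fill = 'magenta'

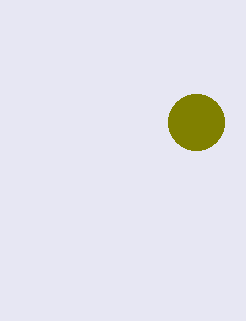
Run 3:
cx = 196; cy = 122; r = 28; fill = 'olive'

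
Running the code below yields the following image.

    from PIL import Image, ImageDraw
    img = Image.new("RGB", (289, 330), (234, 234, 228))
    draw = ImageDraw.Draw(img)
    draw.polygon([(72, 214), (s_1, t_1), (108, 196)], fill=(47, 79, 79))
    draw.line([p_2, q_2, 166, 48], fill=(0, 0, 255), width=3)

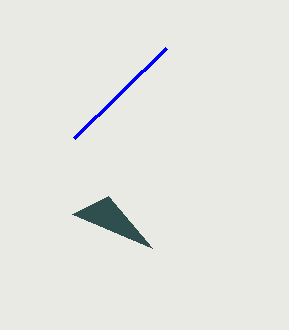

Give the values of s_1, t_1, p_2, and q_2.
s_1 = 152
t_1 = 248
p_2 = 74
q_2 = 138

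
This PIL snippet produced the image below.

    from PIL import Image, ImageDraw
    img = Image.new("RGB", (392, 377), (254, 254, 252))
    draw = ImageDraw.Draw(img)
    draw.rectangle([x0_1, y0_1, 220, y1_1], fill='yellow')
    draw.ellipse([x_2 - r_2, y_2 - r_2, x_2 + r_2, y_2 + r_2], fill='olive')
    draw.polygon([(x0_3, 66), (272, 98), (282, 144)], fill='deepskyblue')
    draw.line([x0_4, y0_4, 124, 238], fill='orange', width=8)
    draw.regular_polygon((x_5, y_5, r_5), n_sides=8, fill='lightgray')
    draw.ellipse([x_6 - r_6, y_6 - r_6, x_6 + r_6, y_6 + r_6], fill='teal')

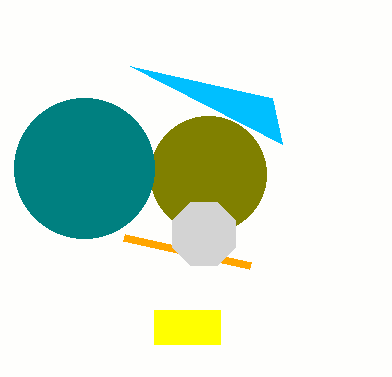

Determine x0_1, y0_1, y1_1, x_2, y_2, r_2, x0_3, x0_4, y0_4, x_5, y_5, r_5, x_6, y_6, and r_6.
x0_1 = 154, y0_1 = 310, y1_1 = 344, x_2 = 208, y_2 = 174, r_2 = 58, x0_3 = 130, x0_4 = 250, y0_4 = 266, x_5 = 204, y_5 = 234, r_5 = 34, x_6 = 84, y_6 = 168, r_6 = 70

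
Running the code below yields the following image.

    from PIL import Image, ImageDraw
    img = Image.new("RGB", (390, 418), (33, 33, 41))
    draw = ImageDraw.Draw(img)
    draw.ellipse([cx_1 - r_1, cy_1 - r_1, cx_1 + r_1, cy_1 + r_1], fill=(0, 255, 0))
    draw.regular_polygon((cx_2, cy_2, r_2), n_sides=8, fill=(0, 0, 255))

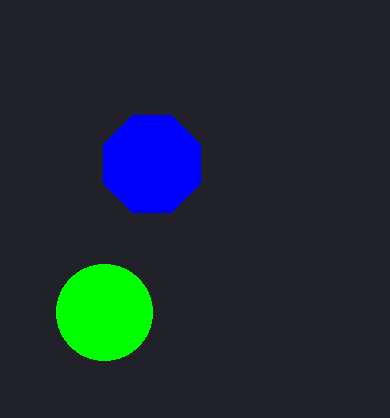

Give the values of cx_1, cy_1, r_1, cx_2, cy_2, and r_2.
cx_1 = 104; cy_1 = 312; r_1 = 48; cx_2 = 152; cy_2 = 164; r_2 = 52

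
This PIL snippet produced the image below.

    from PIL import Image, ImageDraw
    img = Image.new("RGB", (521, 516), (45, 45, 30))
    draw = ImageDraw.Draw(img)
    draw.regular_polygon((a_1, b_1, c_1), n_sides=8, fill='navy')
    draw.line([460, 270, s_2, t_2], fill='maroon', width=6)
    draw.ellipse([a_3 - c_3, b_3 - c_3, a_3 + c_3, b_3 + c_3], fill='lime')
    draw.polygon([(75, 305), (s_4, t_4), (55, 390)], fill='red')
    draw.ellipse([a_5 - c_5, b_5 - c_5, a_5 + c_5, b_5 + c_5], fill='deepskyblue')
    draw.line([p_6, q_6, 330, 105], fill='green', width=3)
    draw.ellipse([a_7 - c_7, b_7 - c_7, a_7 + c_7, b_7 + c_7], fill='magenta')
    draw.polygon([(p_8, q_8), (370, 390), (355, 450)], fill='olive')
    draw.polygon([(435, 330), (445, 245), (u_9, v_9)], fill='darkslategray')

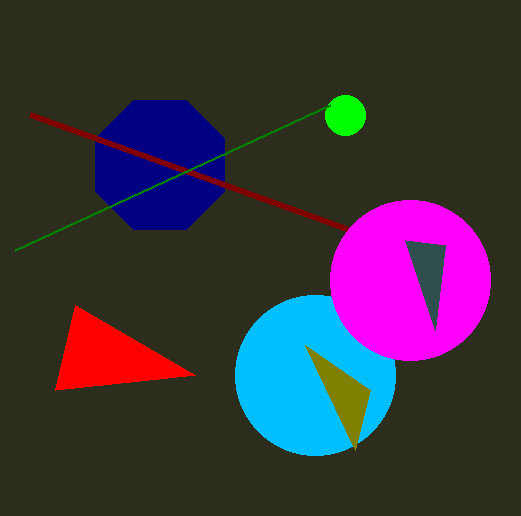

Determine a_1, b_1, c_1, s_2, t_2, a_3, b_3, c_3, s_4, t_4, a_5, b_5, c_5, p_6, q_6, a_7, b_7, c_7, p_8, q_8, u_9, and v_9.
a_1 = 160
b_1 = 165
c_1 = 70
s_2 = 30
t_2 = 115
a_3 = 345
b_3 = 115
c_3 = 20
s_4 = 195
t_4 = 375
a_5 = 315
b_5 = 375
c_5 = 80
p_6 = 15
q_6 = 250
a_7 = 410
b_7 = 280
c_7 = 80
p_8 = 305
q_8 = 345
u_9 = 405
v_9 = 240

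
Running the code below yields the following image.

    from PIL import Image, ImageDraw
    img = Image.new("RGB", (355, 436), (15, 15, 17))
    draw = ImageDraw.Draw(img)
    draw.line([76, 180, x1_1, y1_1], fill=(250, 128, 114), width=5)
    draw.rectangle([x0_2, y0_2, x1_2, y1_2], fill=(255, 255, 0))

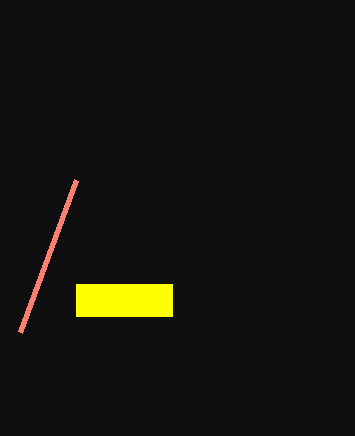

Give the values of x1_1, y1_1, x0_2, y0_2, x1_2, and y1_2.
x1_1 = 20, y1_1 = 332, x0_2 = 76, y0_2 = 284, x1_2 = 172, y1_2 = 316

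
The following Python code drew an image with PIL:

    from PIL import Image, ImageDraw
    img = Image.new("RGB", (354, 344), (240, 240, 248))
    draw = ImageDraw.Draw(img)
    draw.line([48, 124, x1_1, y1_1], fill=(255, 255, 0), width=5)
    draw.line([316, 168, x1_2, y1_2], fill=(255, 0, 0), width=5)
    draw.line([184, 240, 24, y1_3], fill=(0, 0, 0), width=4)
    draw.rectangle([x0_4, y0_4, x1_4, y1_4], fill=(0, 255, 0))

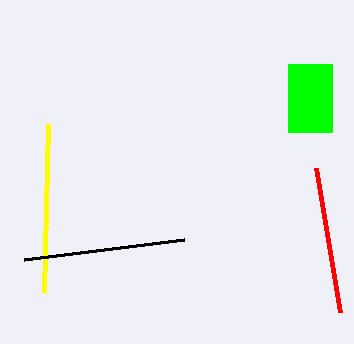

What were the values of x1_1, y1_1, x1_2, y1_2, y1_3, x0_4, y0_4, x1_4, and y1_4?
x1_1 = 44; y1_1 = 292; x1_2 = 340; y1_2 = 312; y1_3 = 260; x0_4 = 288; y0_4 = 64; x1_4 = 332; y1_4 = 132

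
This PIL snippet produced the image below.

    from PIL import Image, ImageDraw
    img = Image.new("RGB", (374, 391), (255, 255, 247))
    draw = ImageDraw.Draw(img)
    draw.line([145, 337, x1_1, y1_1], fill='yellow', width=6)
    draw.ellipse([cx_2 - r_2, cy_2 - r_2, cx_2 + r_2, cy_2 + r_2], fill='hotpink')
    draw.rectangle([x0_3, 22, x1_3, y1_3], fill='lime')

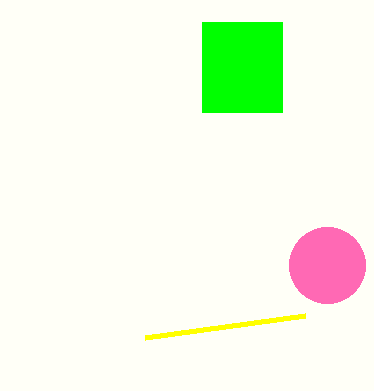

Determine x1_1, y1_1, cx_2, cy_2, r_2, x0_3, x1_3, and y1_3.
x1_1 = 305
y1_1 = 315
cx_2 = 327
cy_2 = 265
r_2 = 38
x0_3 = 202
x1_3 = 282
y1_3 = 112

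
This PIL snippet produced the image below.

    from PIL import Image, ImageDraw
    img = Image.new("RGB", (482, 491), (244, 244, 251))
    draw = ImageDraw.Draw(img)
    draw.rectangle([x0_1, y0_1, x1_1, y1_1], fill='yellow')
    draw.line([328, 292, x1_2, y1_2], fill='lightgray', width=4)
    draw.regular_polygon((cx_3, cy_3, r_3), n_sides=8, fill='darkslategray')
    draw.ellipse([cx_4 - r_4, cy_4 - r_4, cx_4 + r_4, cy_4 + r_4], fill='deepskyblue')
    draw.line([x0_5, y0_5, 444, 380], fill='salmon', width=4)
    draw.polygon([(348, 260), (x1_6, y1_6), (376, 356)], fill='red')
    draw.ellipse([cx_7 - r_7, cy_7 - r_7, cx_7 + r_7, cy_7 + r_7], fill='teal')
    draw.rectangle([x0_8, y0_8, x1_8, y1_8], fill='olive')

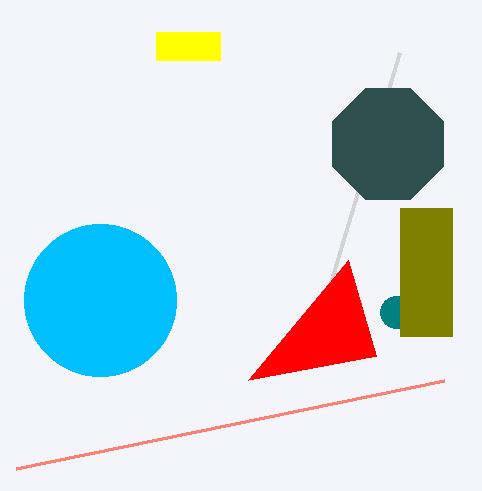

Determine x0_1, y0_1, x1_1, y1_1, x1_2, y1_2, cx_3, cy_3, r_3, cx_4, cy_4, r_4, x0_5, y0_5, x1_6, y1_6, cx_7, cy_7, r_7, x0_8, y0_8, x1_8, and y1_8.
x0_1 = 156, y0_1 = 32, x1_1 = 220, y1_1 = 60, x1_2 = 400, y1_2 = 52, cx_3 = 388, cy_3 = 144, r_3 = 60, cx_4 = 100, cy_4 = 300, r_4 = 76, x0_5 = 16, y0_5 = 468, x1_6 = 248, y1_6 = 380, cx_7 = 396, cy_7 = 312, r_7 = 16, x0_8 = 400, y0_8 = 208, x1_8 = 452, y1_8 = 336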